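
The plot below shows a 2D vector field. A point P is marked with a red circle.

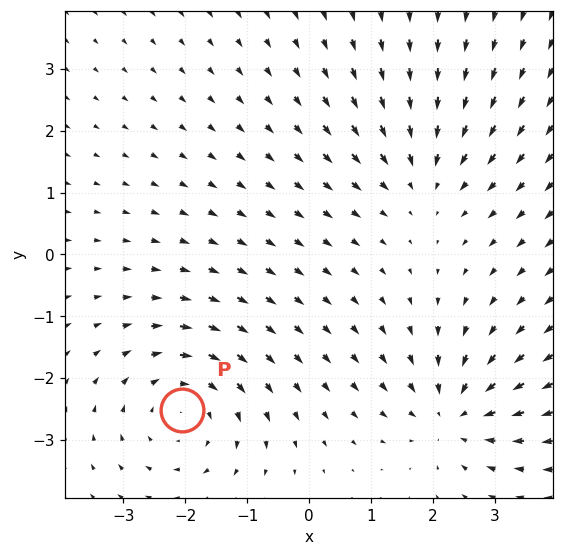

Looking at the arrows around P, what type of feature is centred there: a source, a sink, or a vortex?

At P (-2.0, -2.5) the arrows circulate clockwise. Divergence ≈0, curl about -4 — near-zero divergence with nonzero curl is a vortex.

vortex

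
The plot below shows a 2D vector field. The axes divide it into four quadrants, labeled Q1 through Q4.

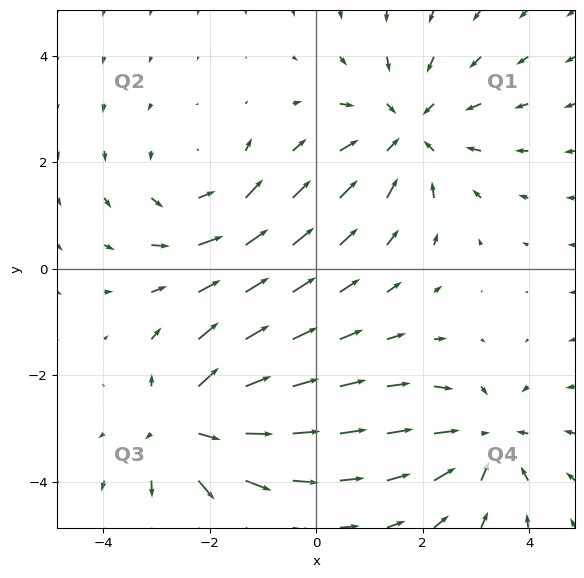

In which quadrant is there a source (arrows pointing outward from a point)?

The source sits at approximately (-2.4, -2.9), which lies in quadrant Q3. The divergence there is about +4, positive as expected for a source.

Q3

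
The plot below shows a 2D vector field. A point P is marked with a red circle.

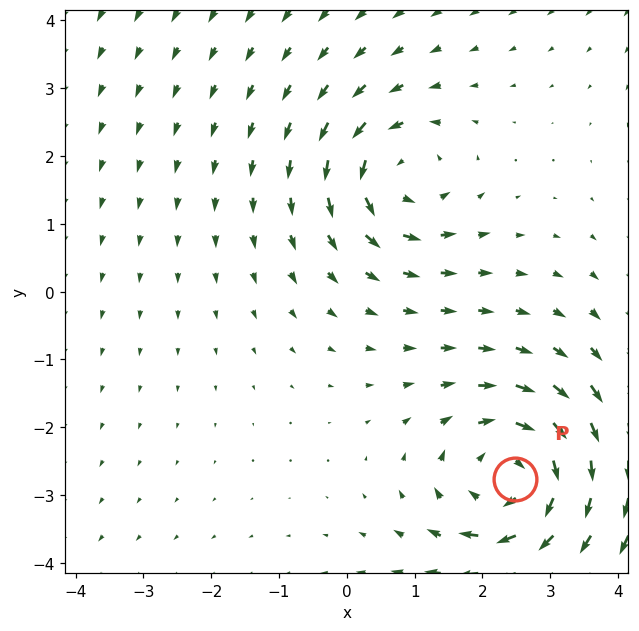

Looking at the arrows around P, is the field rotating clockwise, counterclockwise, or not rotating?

clockwise

Near P at (2.5, -2.8) the arrows circulate clockwise. The curl (z-component) there is about -4; negative curl means clockwise rotation.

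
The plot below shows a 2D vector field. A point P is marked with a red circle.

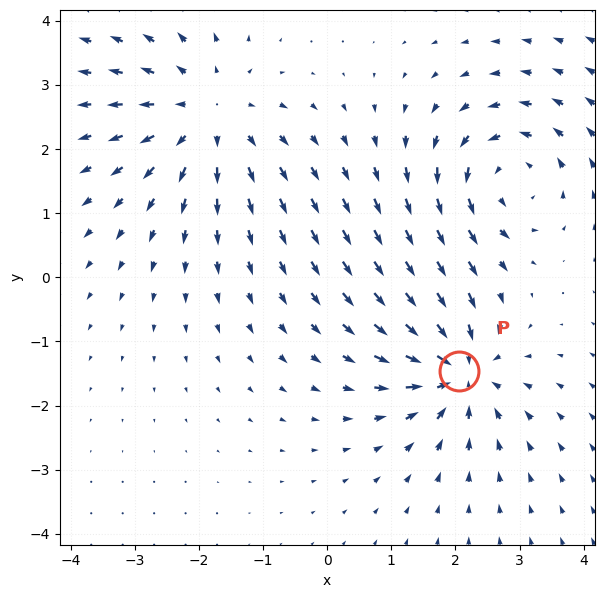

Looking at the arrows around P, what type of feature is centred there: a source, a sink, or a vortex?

sink

At P (2.1, -1.5) the arrows converge inward. Divergence about -6, curl ≈0 — negative divergence with near-zero curl is a sink.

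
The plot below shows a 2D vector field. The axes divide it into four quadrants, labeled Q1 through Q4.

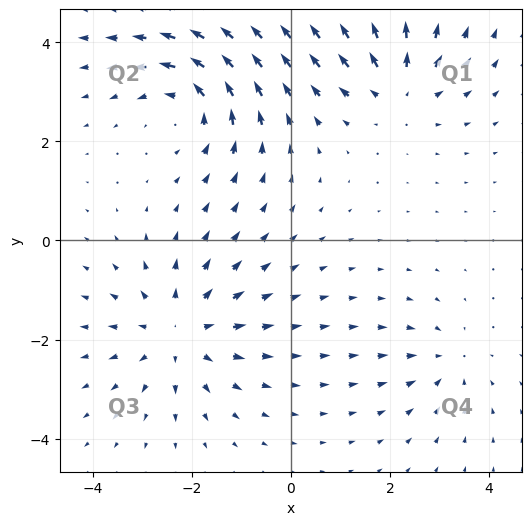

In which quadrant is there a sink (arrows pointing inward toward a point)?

Q4

The sink sits at approximately (3.2, -2.5), which lies in quadrant Q4. The divergence there is about -3, negative as expected for a sink.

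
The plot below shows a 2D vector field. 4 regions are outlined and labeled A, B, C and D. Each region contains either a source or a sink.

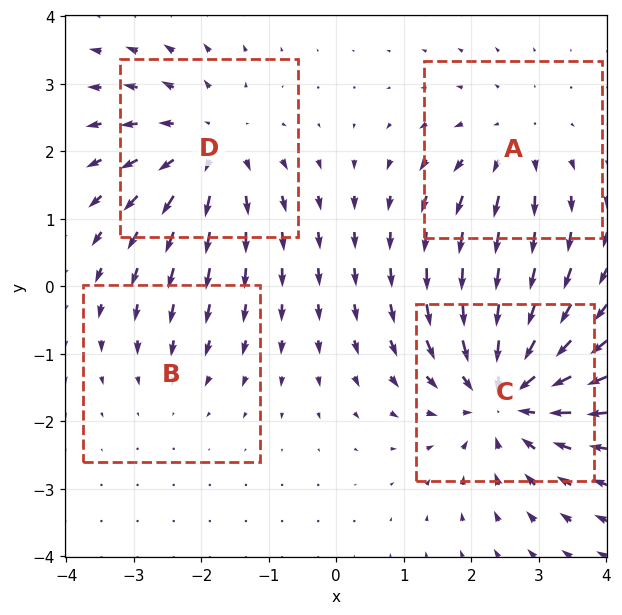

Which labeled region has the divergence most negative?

C

Divergence at each region's feature centre — A: about +3, B: about -2, C: about -6, D: about +4. Region C is most negative.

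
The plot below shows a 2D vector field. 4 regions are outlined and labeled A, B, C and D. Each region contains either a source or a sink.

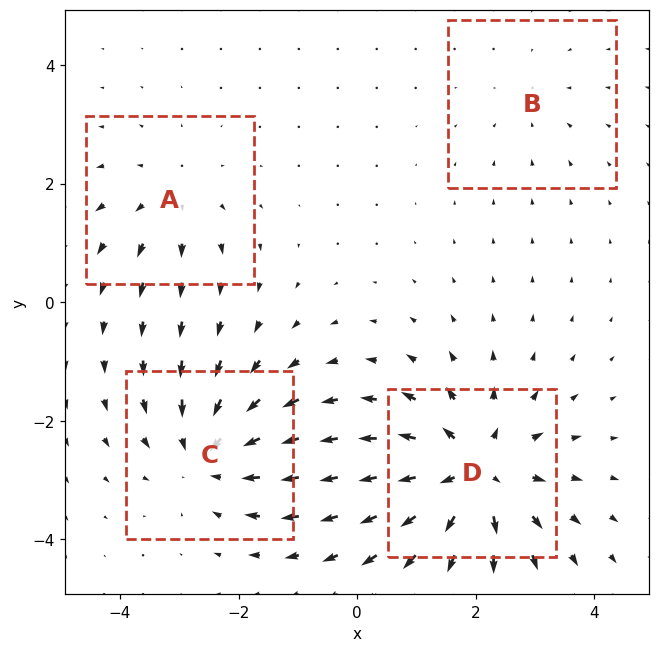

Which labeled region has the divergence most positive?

Divergence at each region's feature centre — A: about +3, B: about -2, C: about -5, D: about +7. Region D is most positive.

D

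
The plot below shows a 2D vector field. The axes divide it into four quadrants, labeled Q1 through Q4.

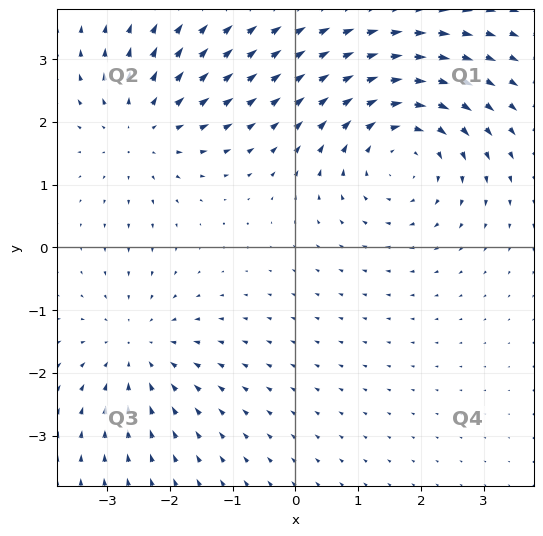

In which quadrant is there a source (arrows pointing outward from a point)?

Q2

The source sits at approximately (-2.4, 1.9), which lies in quadrant Q2. The divergence there is about +3, positive as expected for a source.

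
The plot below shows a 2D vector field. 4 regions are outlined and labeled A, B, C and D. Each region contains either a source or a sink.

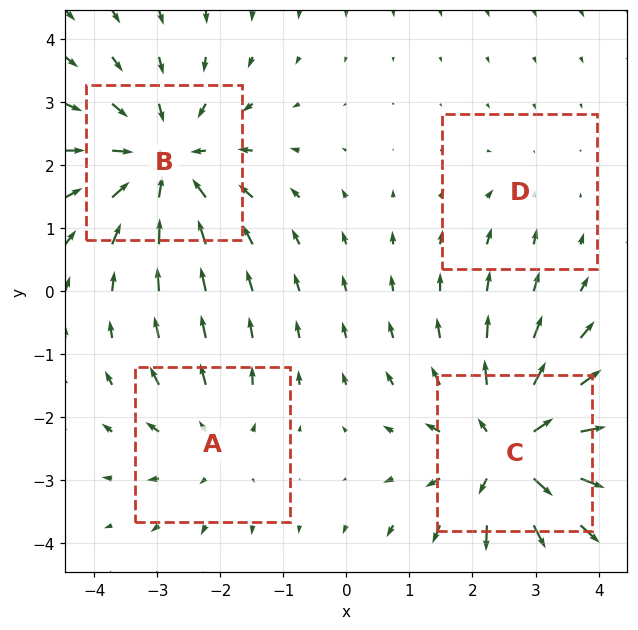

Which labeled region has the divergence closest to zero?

D

Divergence at each region's feature centre — A: about +3, B: about -5, C: about +6, D: about -2. Region D is closest to zero.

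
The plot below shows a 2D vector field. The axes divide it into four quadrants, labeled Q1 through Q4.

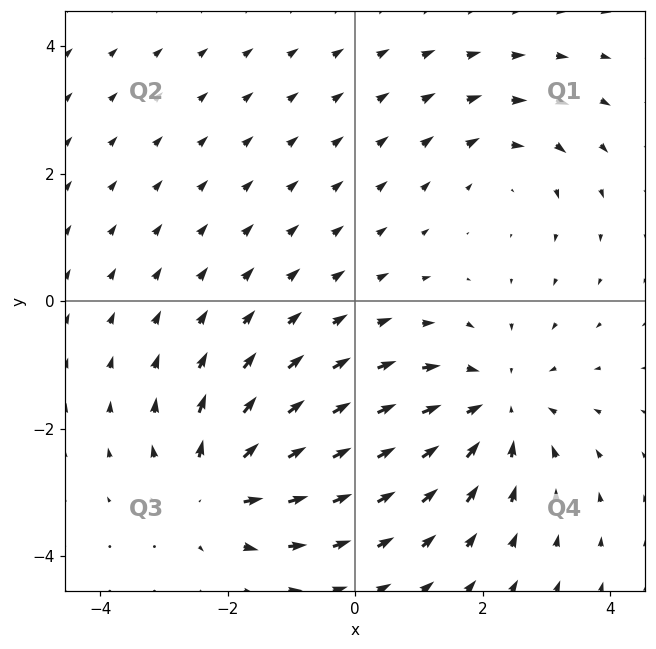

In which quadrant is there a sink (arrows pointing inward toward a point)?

Q4

The sink sits at approximately (2.2, -1.7), which lies in quadrant Q4. The divergence there is about -4, negative as expected for a sink.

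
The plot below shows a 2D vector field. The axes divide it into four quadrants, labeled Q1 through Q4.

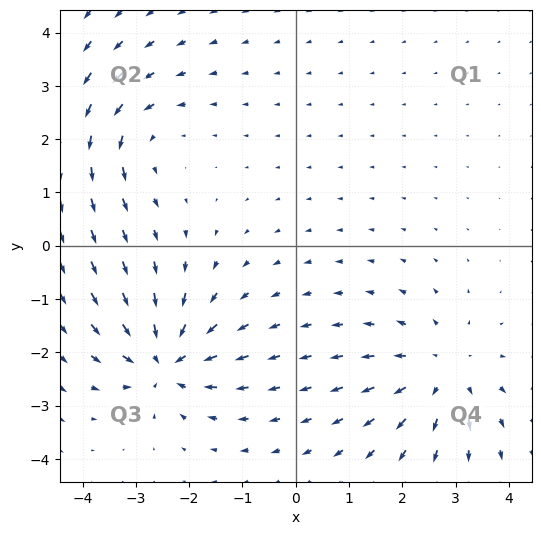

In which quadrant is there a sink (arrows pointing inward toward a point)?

Q3

The sink sits at approximately (-2.4, -2.2), which lies in quadrant Q3. The divergence there is about -7, negative as expected for a sink.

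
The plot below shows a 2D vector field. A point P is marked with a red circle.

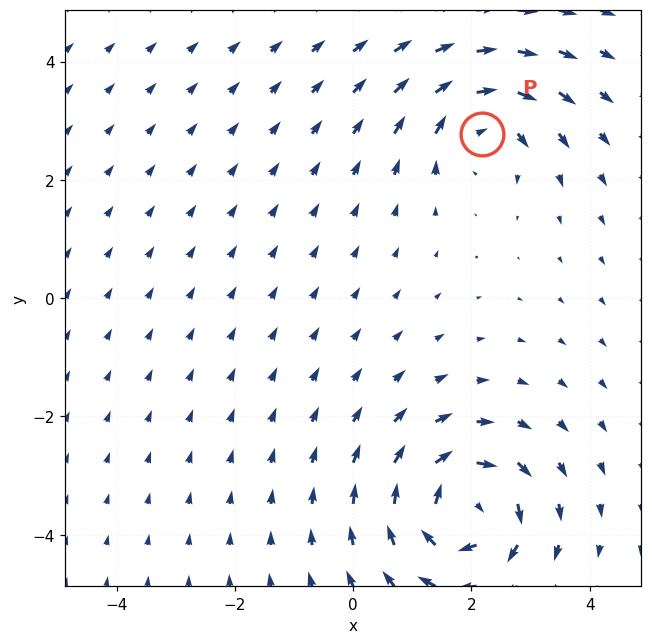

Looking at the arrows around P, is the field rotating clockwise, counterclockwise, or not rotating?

Near P at (2.2, 2.8) the arrows circulate clockwise. The curl (z-component) there is about -4; negative curl means clockwise rotation.

clockwise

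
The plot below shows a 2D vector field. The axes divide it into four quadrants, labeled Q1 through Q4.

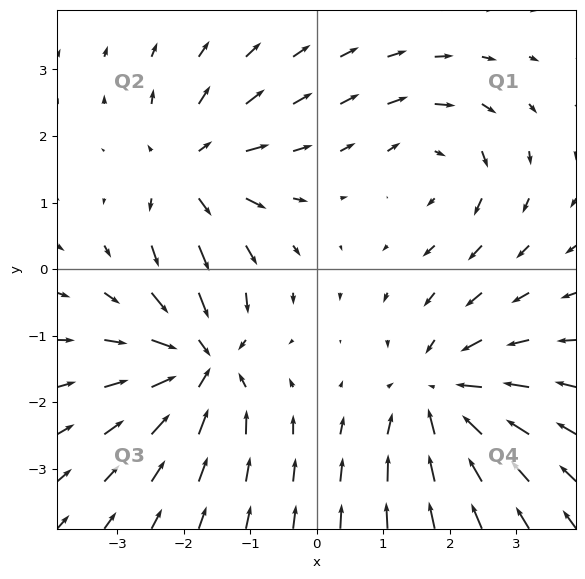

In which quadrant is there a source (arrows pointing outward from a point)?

Q2

The source sits at approximately (-1.9, 1.5), which lies in quadrant Q2. The divergence there is about +5, positive as expected for a source.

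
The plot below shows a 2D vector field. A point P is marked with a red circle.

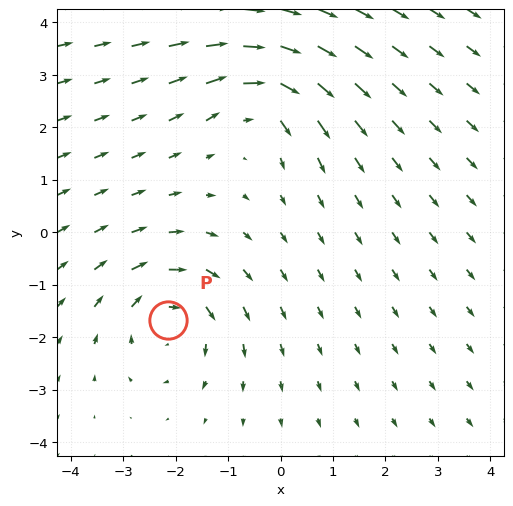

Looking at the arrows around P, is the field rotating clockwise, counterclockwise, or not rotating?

Near P at (-2.1, -1.7) the arrows circulate clockwise. The curl (z-component) there is about -3; negative curl means clockwise rotation.

clockwise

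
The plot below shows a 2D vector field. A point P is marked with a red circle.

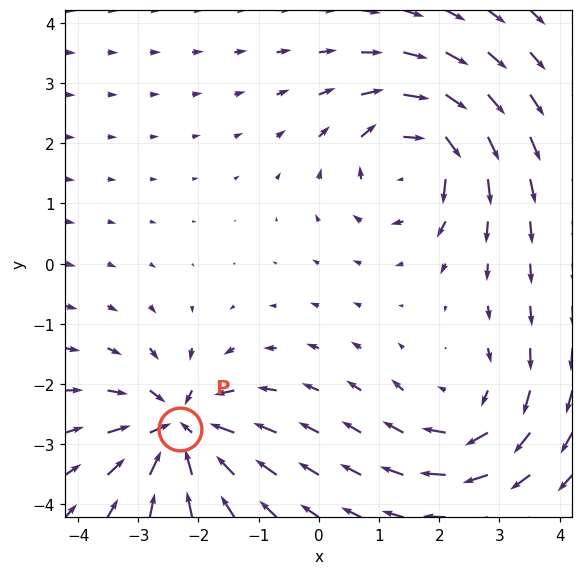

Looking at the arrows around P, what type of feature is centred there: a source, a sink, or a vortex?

sink

At P (-2.3, -2.7) the arrows converge inward. Divergence about -7, curl ≈0 — negative divergence with near-zero curl is a sink.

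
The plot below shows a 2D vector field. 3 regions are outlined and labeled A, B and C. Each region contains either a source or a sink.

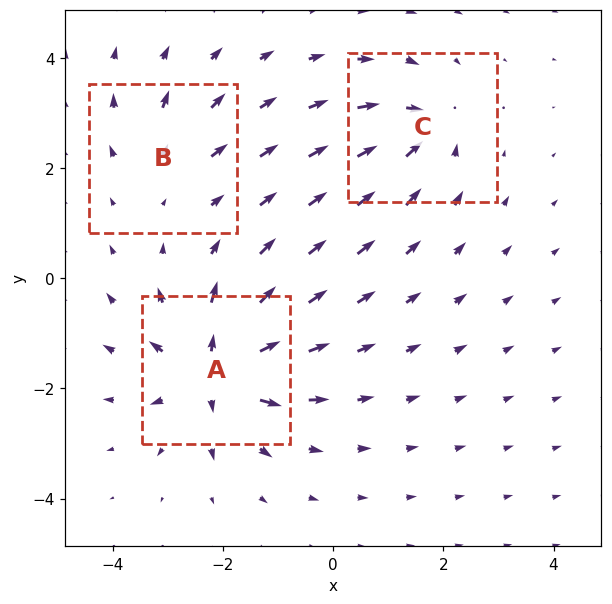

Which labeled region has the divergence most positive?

Divergence at each region's feature centre — A: about +6, B: about +2, C: about -4. Region A is most positive.

A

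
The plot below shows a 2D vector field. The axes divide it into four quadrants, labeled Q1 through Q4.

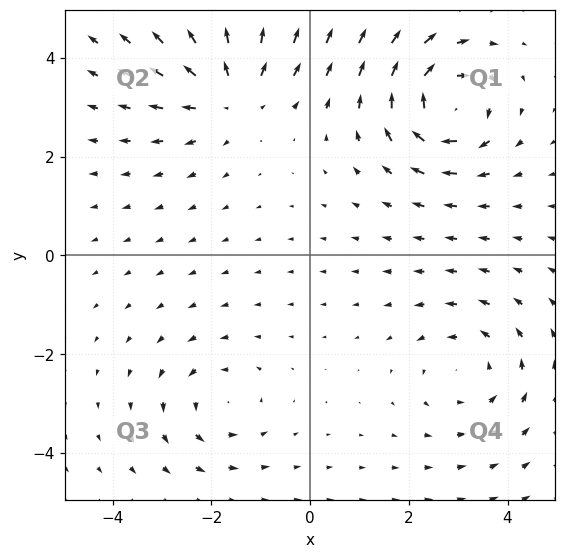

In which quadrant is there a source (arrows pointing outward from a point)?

The source sits at approximately (-1.6, 3.3), which lies in quadrant Q2. The divergence there is about +4, positive as expected for a source.

Q2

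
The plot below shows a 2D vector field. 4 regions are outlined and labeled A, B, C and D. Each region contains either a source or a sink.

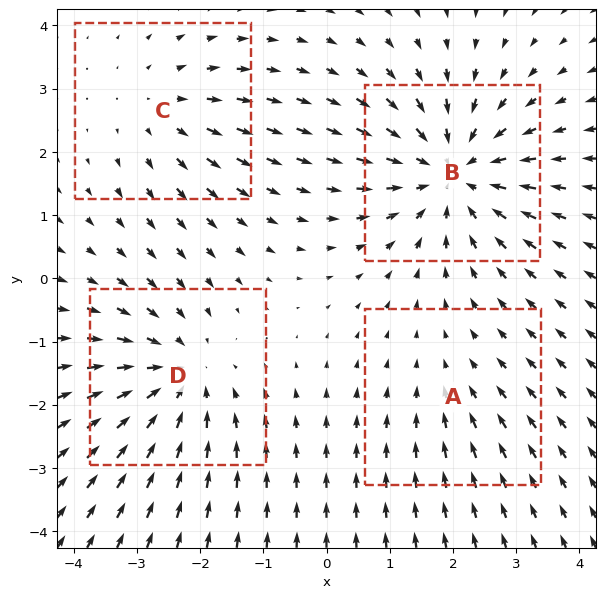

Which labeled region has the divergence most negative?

Divergence at each region's feature centre — A: about -2, B: about -6, C: about +3, D: about -4. Region B is most negative.

B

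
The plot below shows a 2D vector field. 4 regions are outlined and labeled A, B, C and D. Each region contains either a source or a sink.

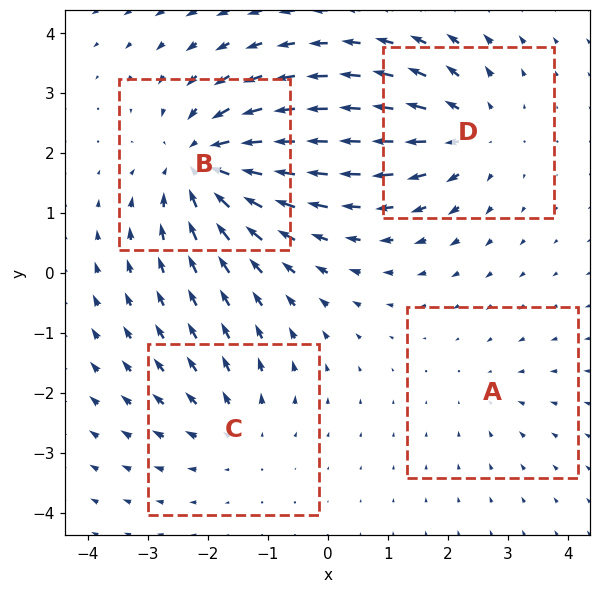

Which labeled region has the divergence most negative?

B

Divergence at each region's feature centre — A: about -2, B: about -6, C: about +3, D: about +4. Region B is most negative.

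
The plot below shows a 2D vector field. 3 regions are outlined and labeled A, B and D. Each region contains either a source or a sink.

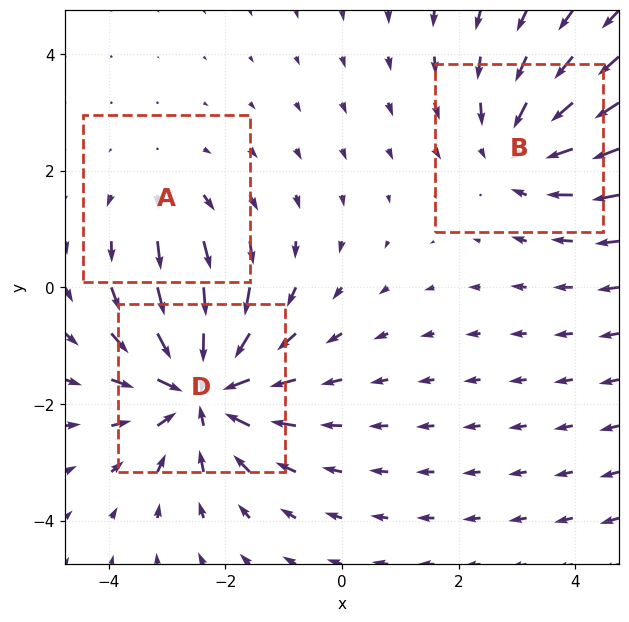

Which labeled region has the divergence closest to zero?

Divergence at each region's feature centre — A: about +2, B: about -3, D: about -5. Region A is closest to zero.

A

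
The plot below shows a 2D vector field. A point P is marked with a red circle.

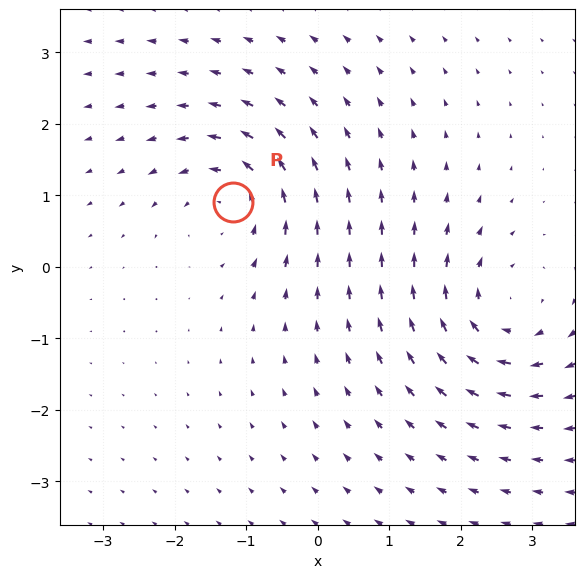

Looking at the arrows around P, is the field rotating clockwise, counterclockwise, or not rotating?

Near P at (-1.2, 0.9) the arrows circulate counterclockwise. The curl (z-component) there is about +4; positive curl means counterclockwise rotation.

counterclockwise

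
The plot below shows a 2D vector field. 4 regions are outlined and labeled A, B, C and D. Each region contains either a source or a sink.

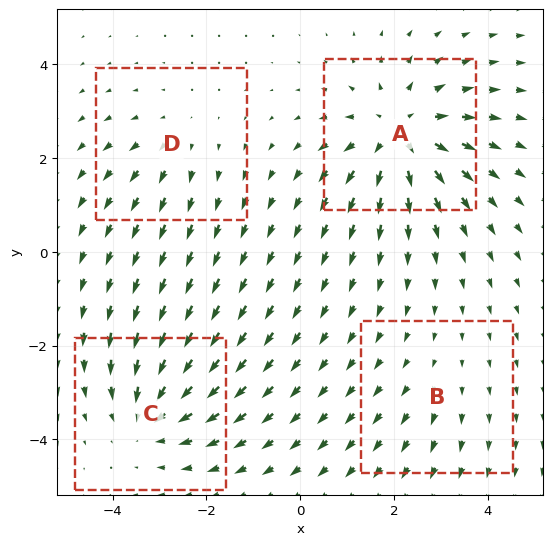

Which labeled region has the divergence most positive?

A

Divergence at each region's feature centre — A: about +6, B: about +2, C: about -4, D: about +3. Region A is most positive.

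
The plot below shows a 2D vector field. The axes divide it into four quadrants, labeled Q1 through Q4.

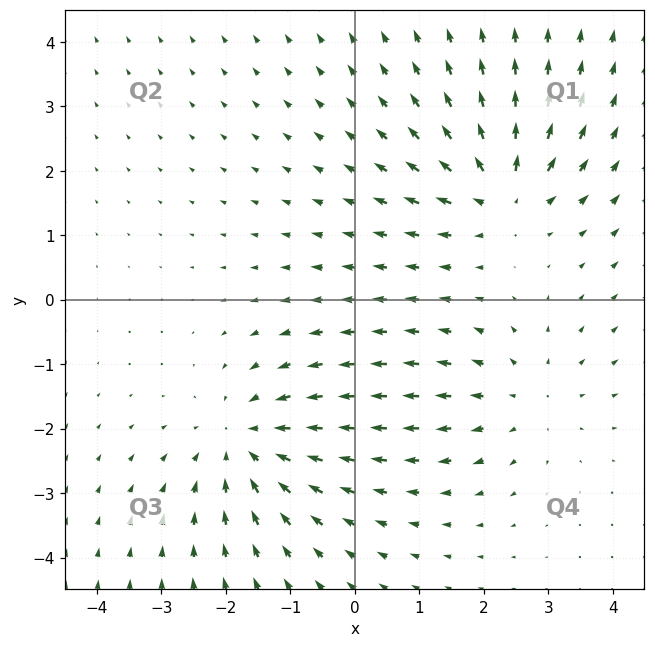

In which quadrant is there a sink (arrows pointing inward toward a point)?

Q3

The sink sits at approximately (-1.7, -2.2), which lies in quadrant Q3. The divergence there is about -3, negative as expected for a sink.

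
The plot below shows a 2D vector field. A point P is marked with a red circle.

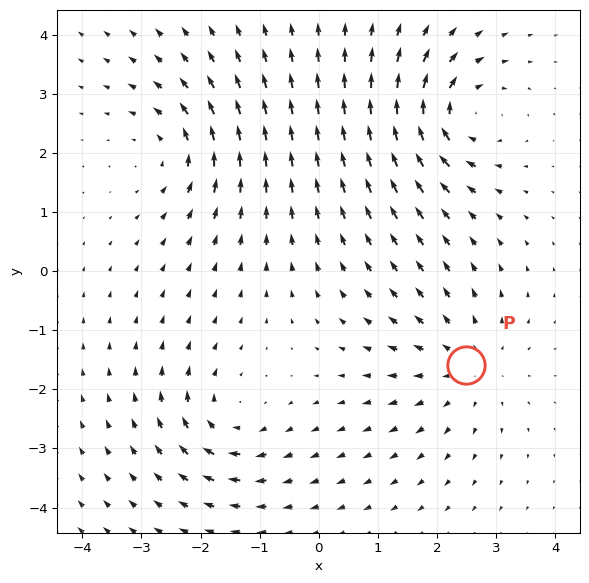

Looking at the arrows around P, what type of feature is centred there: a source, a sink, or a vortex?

source

At P (2.5, -1.6) the arrows spread outward. Divergence about +4, curl ≈0 — positive divergence with near-zero curl is a source.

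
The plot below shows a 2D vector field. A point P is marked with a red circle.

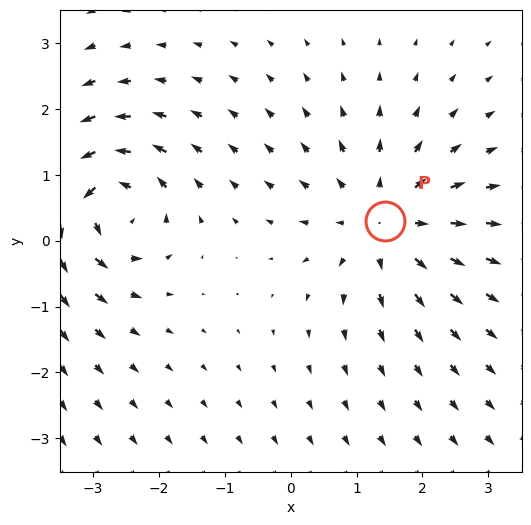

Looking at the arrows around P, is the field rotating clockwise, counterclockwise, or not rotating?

not rotating

Near P at (1.4, 0.3) the arrows show no circulation. The curl there is ≈0.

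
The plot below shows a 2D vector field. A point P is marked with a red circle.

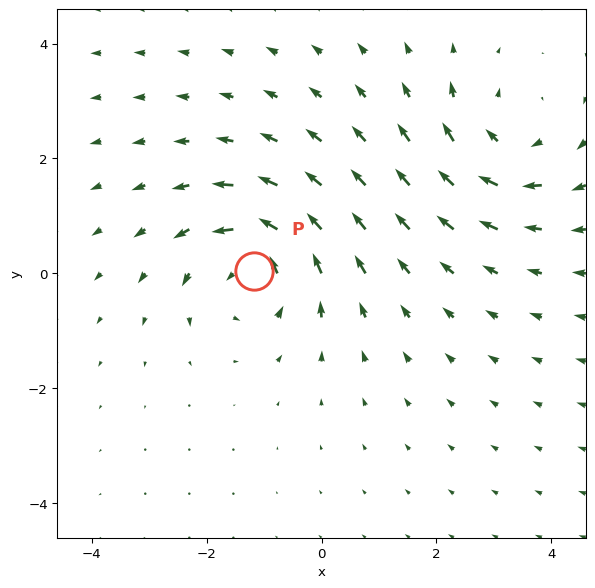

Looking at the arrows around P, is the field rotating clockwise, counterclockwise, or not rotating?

counterclockwise

Near P at (-1.2, 0.0) the arrows circulate counterclockwise. The curl (z-component) there is about +6; positive curl means counterclockwise rotation.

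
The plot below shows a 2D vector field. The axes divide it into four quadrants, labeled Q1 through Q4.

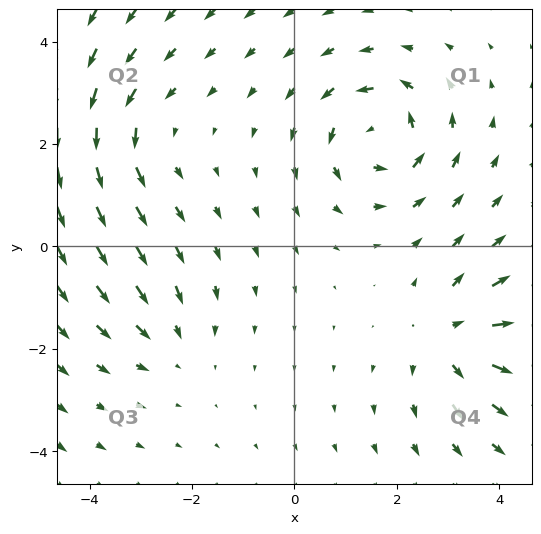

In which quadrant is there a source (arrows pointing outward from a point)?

Q4

The source sits at approximately (3.0, -1.8), which lies in quadrant Q4. The divergence there is about +4, positive as expected for a source.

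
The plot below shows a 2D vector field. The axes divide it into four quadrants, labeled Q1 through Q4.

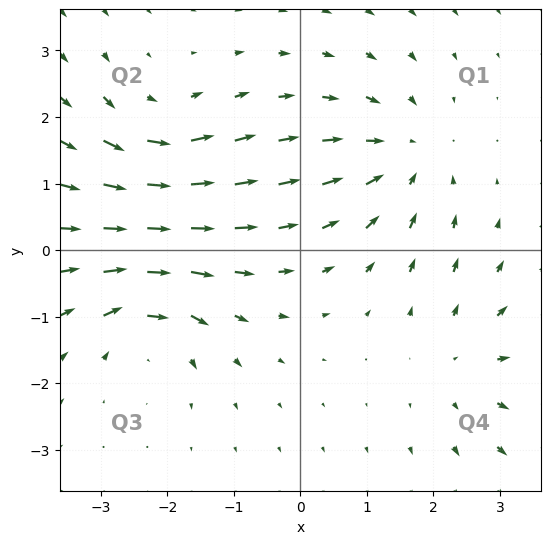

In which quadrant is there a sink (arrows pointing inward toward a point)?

Q1

The sink sits at approximately (1.6, 1.4), which lies in quadrant Q1. The divergence there is about -4, negative as expected for a sink.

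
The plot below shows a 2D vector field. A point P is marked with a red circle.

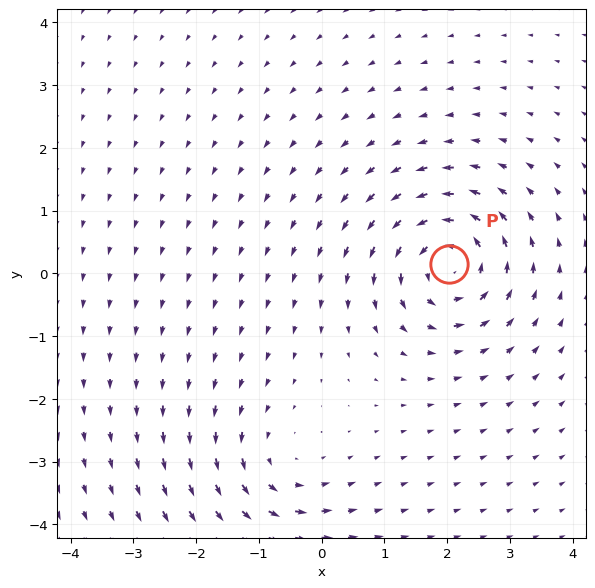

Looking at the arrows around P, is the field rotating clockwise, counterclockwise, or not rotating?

counterclockwise

Near P at (2.0, 0.2) the arrows circulate counterclockwise. The curl (z-component) there is about +7; positive curl means counterclockwise rotation.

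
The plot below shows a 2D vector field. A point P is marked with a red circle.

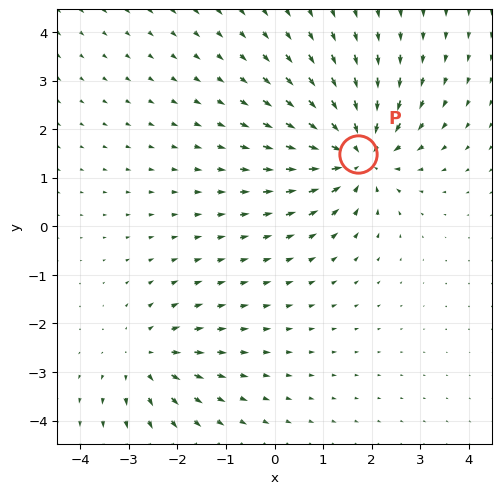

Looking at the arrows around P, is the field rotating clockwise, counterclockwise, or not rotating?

Near P at (1.7, 1.5) the arrows show no circulation. The curl there is ≈0.

not rotating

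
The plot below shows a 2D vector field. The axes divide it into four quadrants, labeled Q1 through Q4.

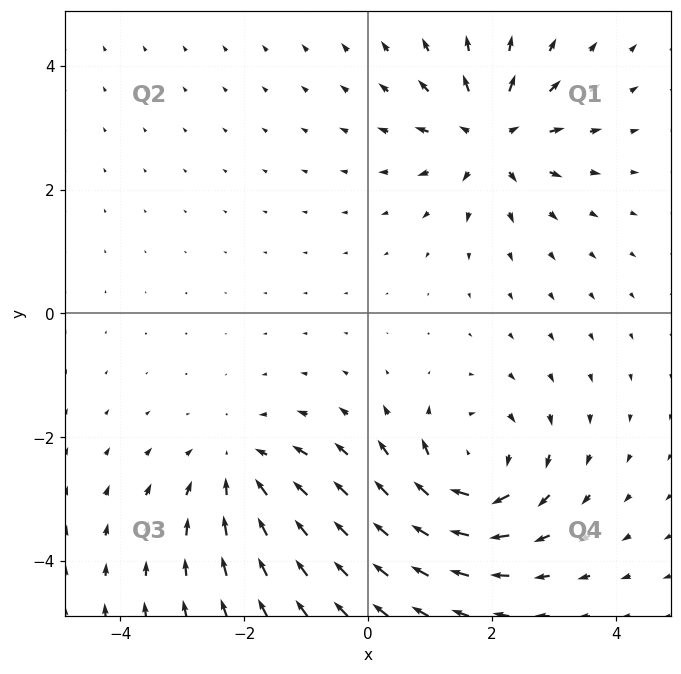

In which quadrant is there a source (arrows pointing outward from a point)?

The source sits at approximately (2.0, 2.9), which lies in quadrant Q1. The divergence there is about +5, positive as expected for a source.

Q1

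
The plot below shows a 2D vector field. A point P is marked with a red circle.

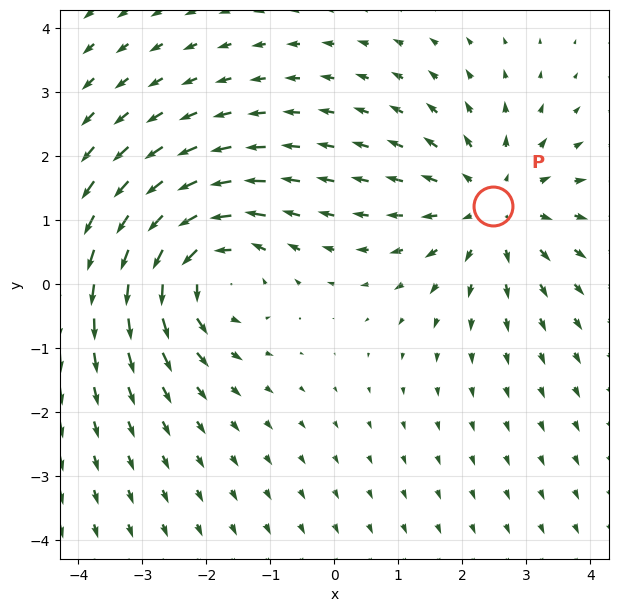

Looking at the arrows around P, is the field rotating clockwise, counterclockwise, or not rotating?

not rotating

Near P at (2.5, 1.2) the arrows show no circulation. The curl there is ≈0.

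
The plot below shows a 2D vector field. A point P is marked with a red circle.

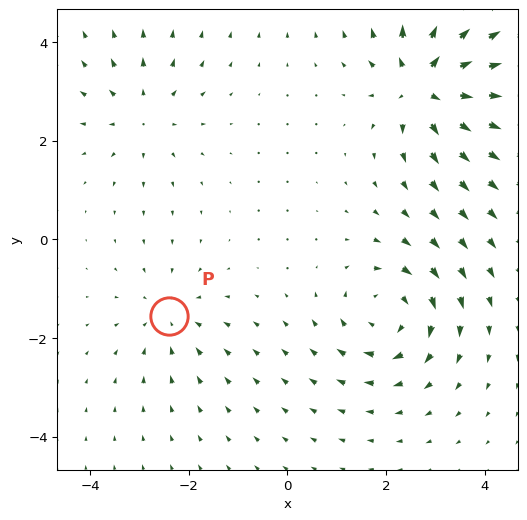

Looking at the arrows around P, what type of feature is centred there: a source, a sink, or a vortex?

sink

At P (-2.4, -1.6) the arrows converge inward. Divergence about -3, curl ≈0 — negative divergence with near-zero curl is a sink.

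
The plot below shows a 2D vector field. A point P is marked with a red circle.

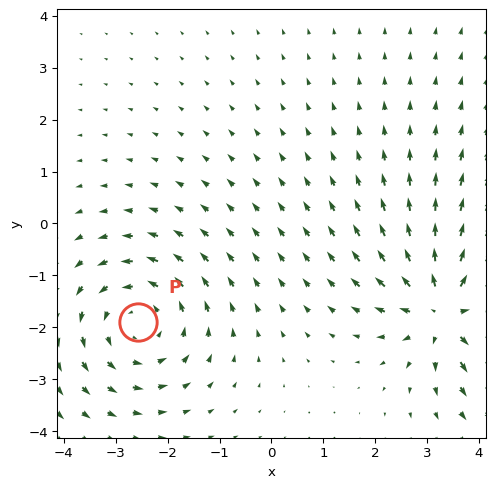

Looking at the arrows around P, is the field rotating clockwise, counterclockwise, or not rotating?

counterclockwise

Near P at (-2.6, -1.9) the arrows circulate counterclockwise. The curl (z-component) there is about +3; positive curl means counterclockwise rotation.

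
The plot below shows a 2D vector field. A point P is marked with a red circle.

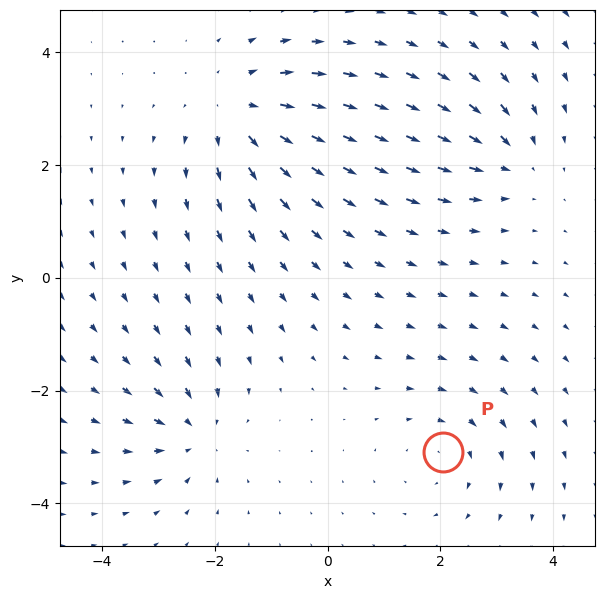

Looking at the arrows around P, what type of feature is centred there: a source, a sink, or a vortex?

vortex

At P (2.0, -3.1) the arrows circulate clockwise. Divergence ≈0, curl about -3 — near-zero divergence with nonzero curl is a vortex.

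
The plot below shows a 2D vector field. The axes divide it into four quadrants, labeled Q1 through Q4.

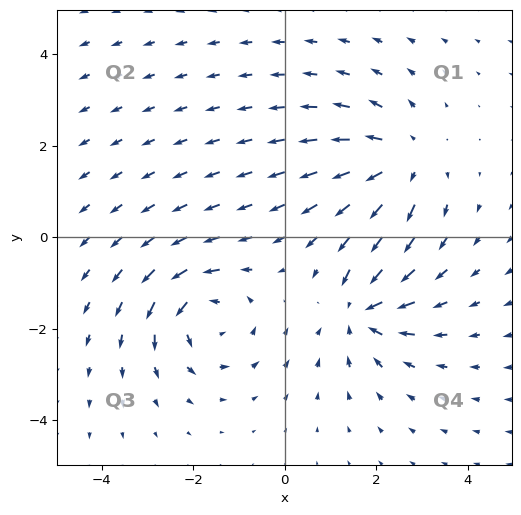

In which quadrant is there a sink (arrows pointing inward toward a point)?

Q4

The sink sits at approximately (1.7, -1.6), which lies in quadrant Q4. The divergence there is about -5, negative as expected for a sink.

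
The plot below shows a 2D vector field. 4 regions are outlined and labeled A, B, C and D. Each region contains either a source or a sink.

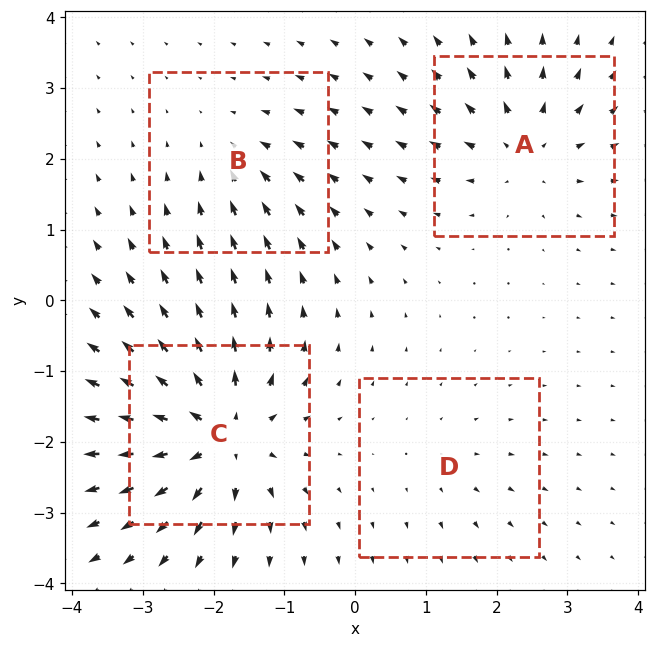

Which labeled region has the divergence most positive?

Divergence at each region's feature centre — A: about +5, B: about -3, C: about +8, D: about +2. Region C is most positive.

C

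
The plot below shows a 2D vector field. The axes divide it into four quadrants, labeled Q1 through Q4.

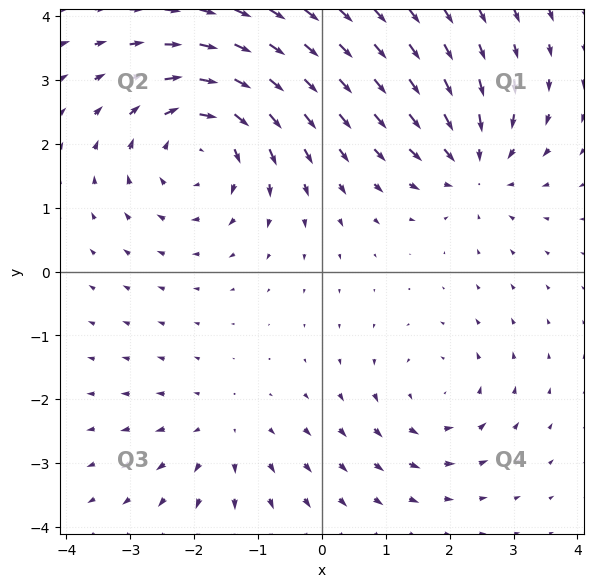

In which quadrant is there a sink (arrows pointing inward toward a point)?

Q1

The sink sits at approximately (2.4, 1.7), which lies in quadrant Q1. The divergence there is about -4, negative as expected for a sink.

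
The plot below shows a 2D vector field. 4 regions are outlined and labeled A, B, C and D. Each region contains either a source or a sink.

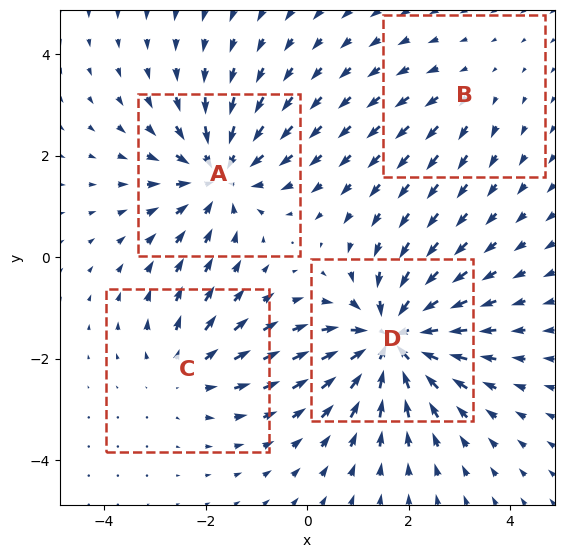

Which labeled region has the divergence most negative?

D

Divergence at each region's feature centre — A: about -5, B: about +2, C: about +3, D: about -6. Region D is most negative.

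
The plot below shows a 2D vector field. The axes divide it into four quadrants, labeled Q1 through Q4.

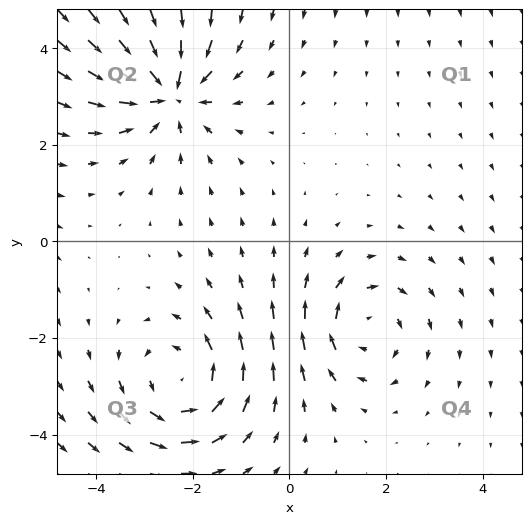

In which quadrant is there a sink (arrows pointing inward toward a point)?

Q2

The sink sits at approximately (-2.5, 3.1), which lies in quadrant Q2. The divergence there is about -5, negative as expected for a sink.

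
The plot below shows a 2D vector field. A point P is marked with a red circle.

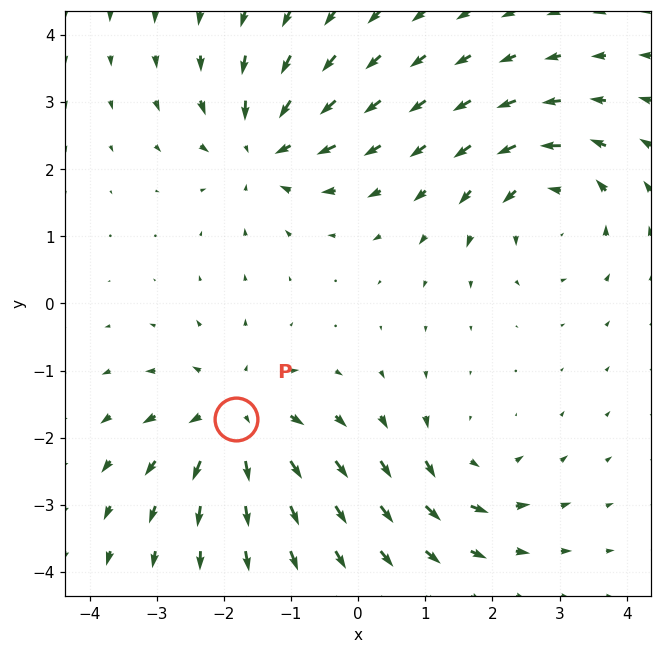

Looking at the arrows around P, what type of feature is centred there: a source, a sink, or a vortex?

At P (-1.8, -1.7) the arrows spread outward. Divergence about +5, curl ≈0 — positive divergence with near-zero curl is a source.

source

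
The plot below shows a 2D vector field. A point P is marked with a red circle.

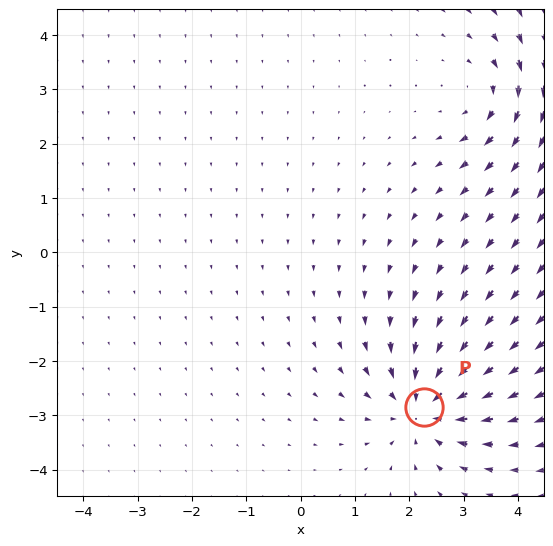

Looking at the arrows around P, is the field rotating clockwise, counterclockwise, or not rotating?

Near P at (2.3, -2.8) the arrows show no circulation. The curl there is ≈0.

not rotating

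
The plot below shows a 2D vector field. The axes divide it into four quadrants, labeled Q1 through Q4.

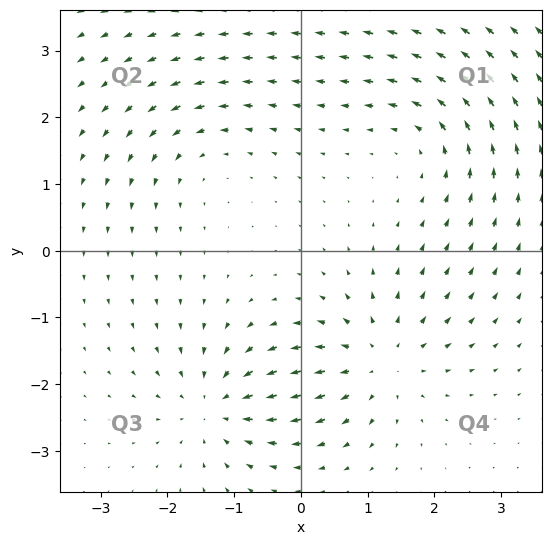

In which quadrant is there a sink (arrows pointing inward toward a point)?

The sink sits at approximately (-1.3, -2.3), which lies in quadrant Q3. The divergence there is about -5, negative as expected for a sink.

Q3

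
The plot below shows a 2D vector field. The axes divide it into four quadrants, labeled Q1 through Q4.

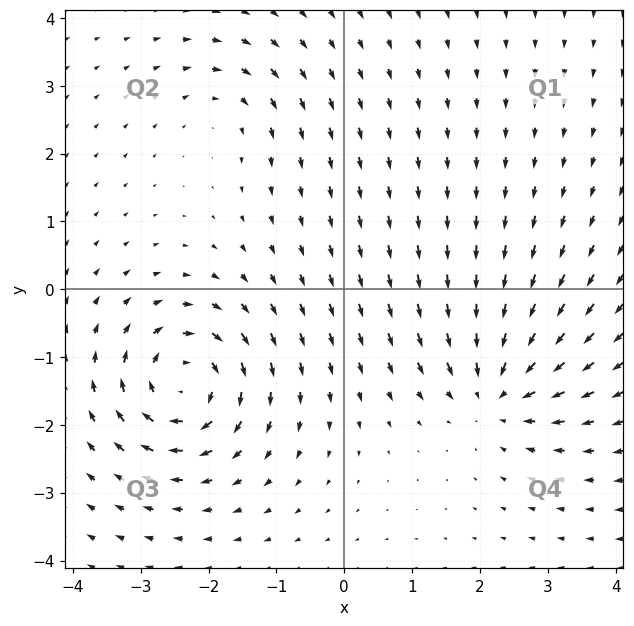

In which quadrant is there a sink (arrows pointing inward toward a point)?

The sink sits at approximately (2.3, -1.5), which lies in quadrant Q4. The divergence there is about -5, negative as expected for a sink.

Q4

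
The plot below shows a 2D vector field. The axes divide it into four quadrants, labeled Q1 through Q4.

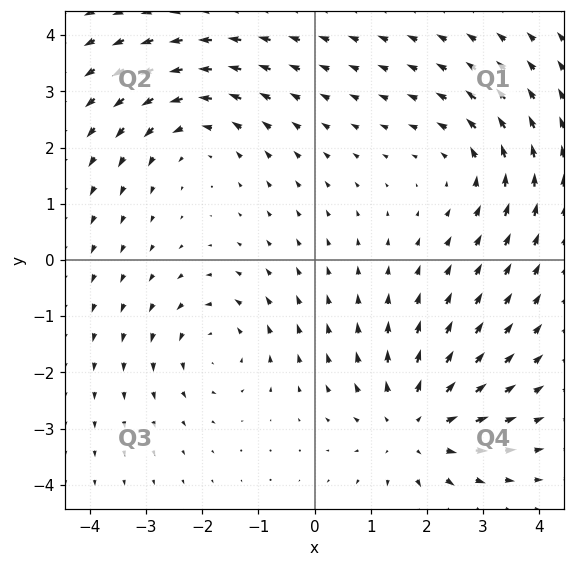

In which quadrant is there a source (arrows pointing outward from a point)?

Q4

The source sits at approximately (1.8, -3.0), which lies in quadrant Q4. The divergence there is about +3, positive as expected for a source.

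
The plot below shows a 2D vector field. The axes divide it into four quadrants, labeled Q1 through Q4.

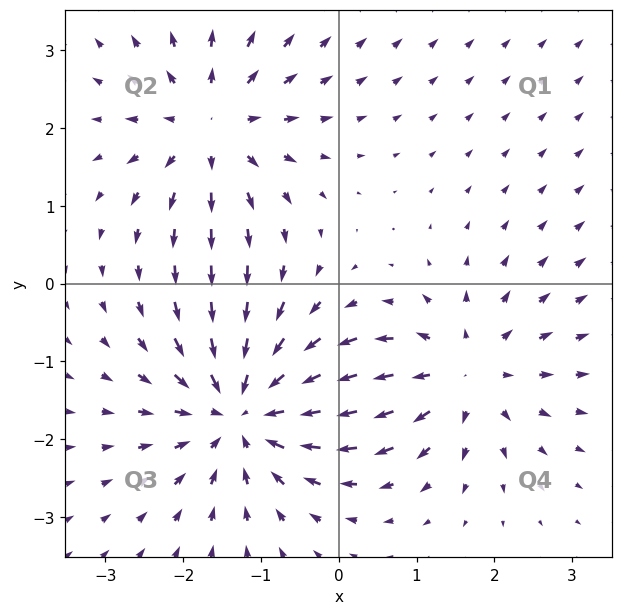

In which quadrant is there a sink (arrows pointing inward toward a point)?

The sink sits at approximately (-1.2, -1.6), which lies in quadrant Q3. The divergence there is about -5, negative as expected for a sink.

Q3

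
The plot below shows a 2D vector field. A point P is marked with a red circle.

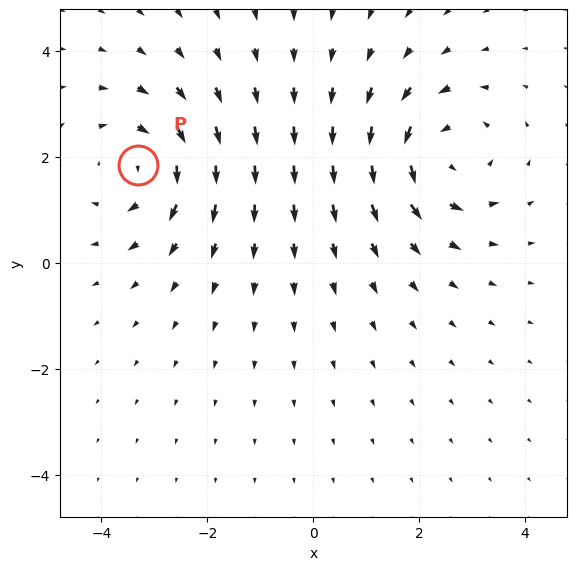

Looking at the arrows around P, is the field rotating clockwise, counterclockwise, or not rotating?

Near P at (-3.3, 1.9) the arrows circulate clockwise. The curl (z-component) there is about -4; negative curl means clockwise rotation.

clockwise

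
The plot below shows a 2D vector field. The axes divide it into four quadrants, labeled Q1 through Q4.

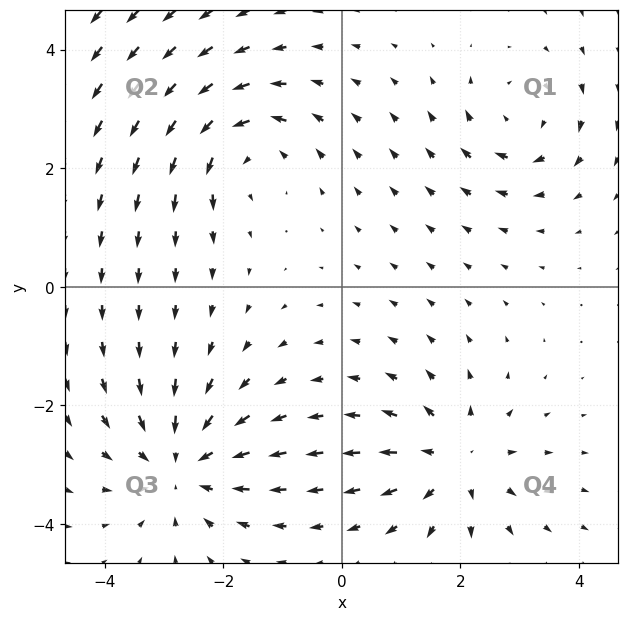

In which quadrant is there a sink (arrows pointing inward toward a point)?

Q3

The sink sits at approximately (-2.7, -3.0), which lies in quadrant Q3. The divergence there is about -3, negative as expected for a sink.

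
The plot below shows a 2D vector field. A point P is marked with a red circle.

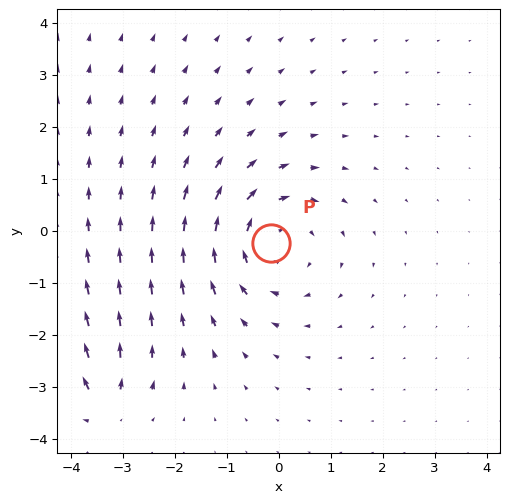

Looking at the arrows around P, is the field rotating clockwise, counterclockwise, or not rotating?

clockwise

Near P at (-0.1, -0.2) the arrows circulate clockwise. The curl (z-component) there is about -4; negative curl means clockwise rotation.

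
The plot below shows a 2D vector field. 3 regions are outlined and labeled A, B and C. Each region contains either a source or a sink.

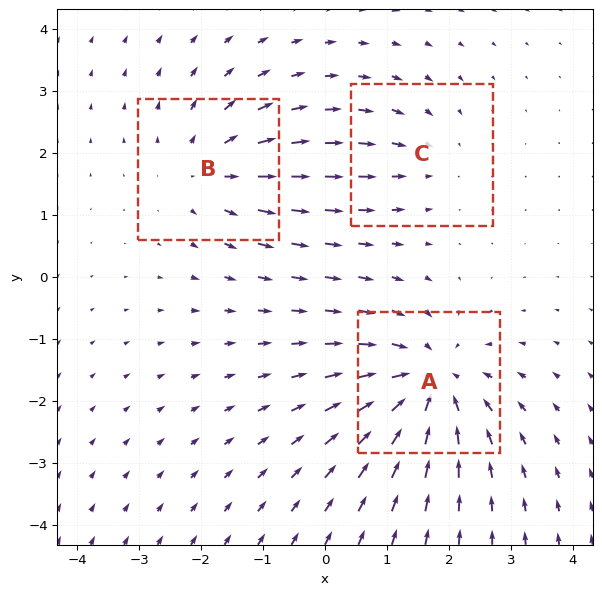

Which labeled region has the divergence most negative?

A

Divergence at each region's feature centre — A: about -5, B: about +3, C: about -2. Region A is most negative.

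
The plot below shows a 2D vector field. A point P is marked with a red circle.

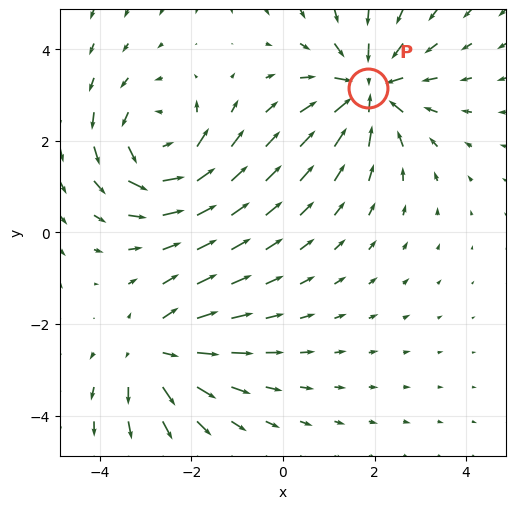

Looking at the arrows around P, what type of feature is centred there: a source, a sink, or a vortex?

At P (1.9, 3.1) the arrows converge inward. Divergence about -5, curl ≈0 — negative divergence with near-zero curl is a sink.

sink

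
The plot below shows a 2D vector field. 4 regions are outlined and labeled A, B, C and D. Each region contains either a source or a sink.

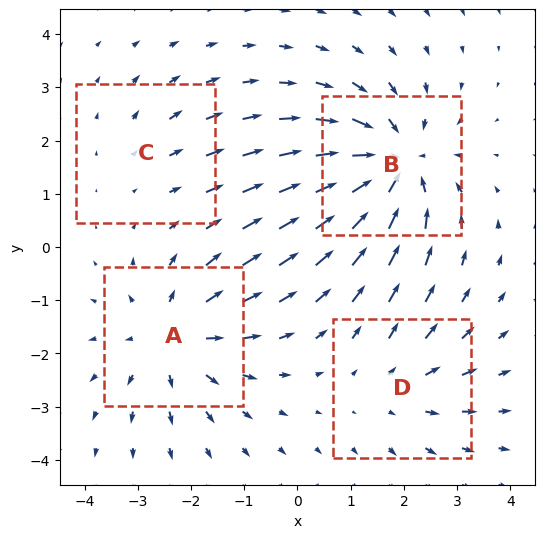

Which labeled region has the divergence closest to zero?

C

Divergence at each region's feature centre — A: about +5, B: about -6, C: about +2, D: about +3. Region C is closest to zero.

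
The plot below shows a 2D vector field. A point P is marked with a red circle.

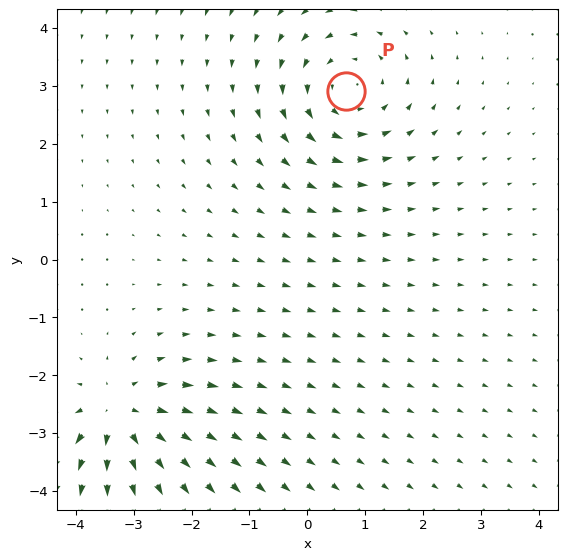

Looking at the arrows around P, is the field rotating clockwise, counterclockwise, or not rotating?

Near P at (0.7, 2.9) the arrows circulate counterclockwise. The curl (z-component) there is about +3; positive curl means counterclockwise rotation.

counterclockwise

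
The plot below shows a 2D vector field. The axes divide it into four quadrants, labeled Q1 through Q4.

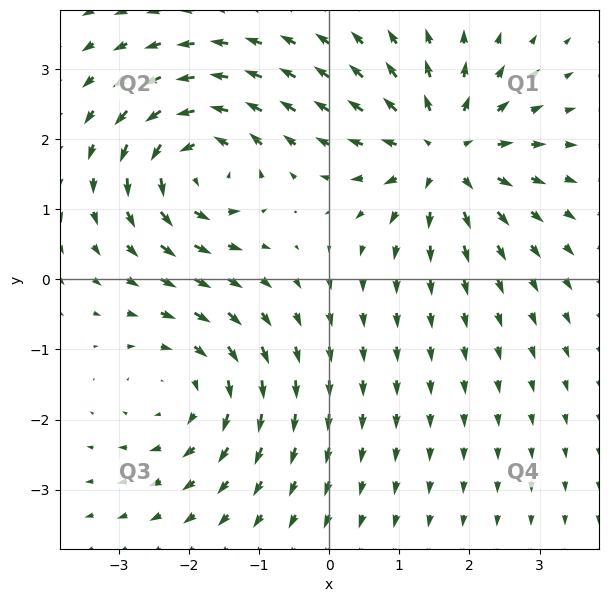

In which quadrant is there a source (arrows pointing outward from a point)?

Q1

The source sits at approximately (1.6, 1.8), which lies in quadrant Q1. The divergence there is about +5, positive as expected for a source.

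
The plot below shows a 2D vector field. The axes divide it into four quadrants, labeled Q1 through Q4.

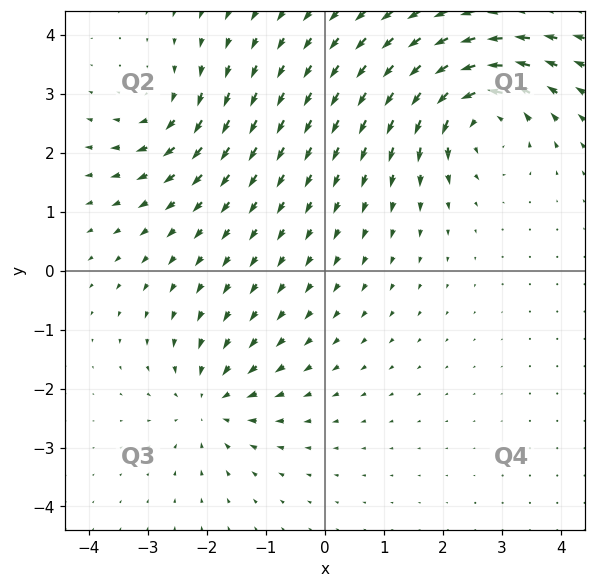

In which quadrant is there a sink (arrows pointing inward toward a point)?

Q3

The sink sits at approximately (-1.9, -2.2), which lies in quadrant Q3. The divergence there is about -3, negative as expected for a sink.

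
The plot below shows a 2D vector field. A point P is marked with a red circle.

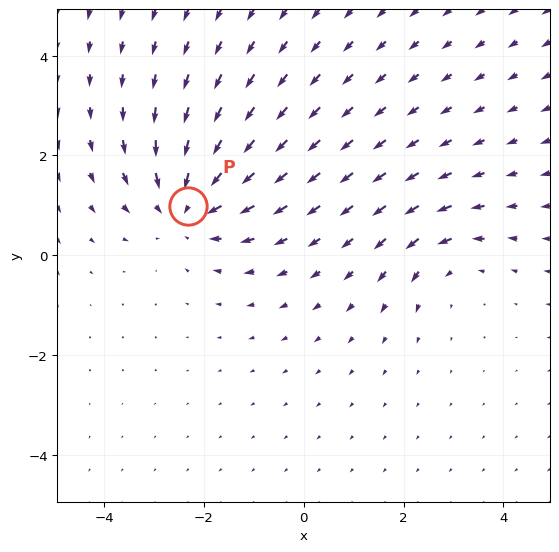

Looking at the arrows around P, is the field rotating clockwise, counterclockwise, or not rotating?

not rotating

Near P at (-2.3, 1.0) the arrows show no circulation. The curl there is ≈0.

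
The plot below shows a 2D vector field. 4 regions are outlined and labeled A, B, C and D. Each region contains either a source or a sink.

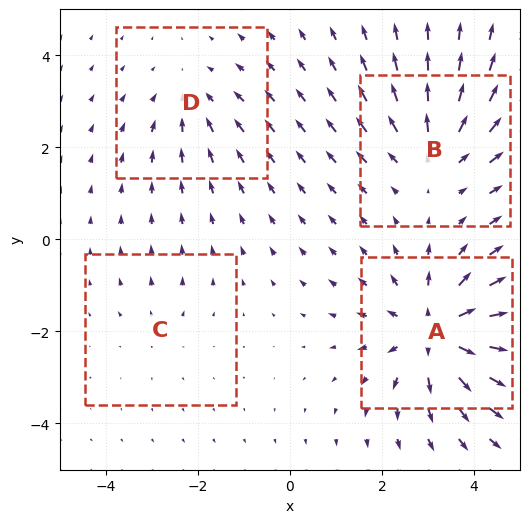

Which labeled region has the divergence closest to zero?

Divergence at each region's feature centre — A: about +7, B: about +4, C: about +2, D: about -3. Region C is closest to zero.

C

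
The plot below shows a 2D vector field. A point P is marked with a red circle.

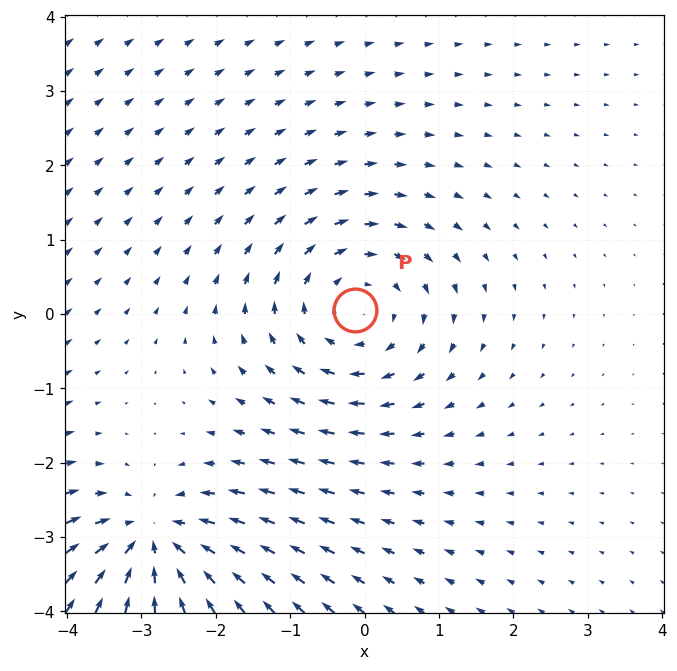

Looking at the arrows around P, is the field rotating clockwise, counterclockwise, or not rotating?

Near P at (-0.1, 0.1) the arrows circulate clockwise. The curl (z-component) there is about -3; negative curl means clockwise rotation.

clockwise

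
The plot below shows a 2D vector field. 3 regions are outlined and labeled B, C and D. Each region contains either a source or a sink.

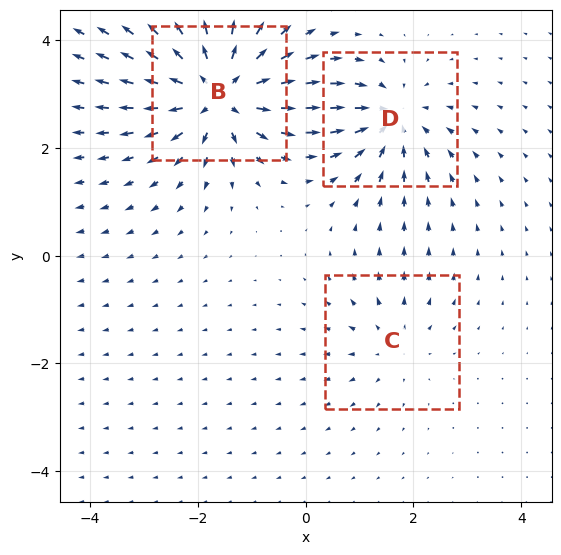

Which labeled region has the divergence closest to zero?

Divergence at each region's feature centre — B: about +6, C: about +2, D: about -4. Region C is closest to zero.

C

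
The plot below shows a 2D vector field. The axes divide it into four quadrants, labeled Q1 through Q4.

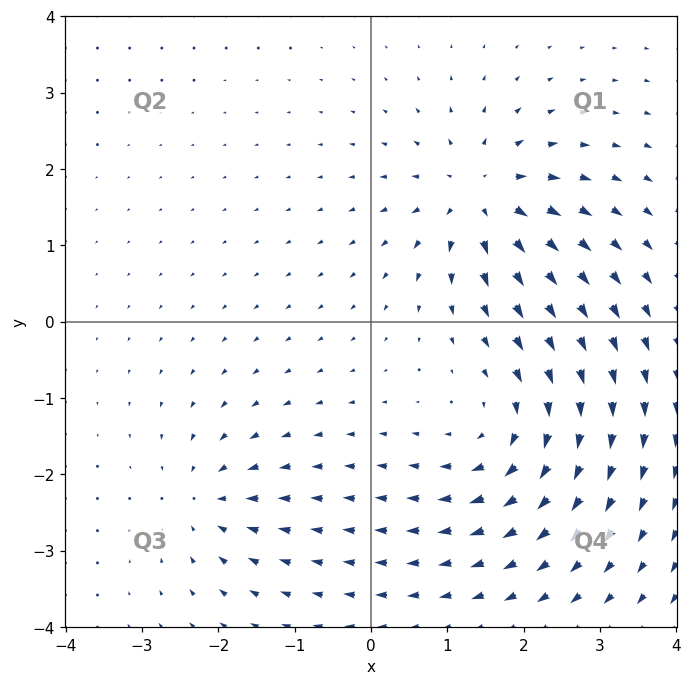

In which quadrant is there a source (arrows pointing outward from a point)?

Q1

The source sits at approximately (1.4, 1.6), which lies in quadrant Q1. The divergence there is about +6, positive as expected for a source.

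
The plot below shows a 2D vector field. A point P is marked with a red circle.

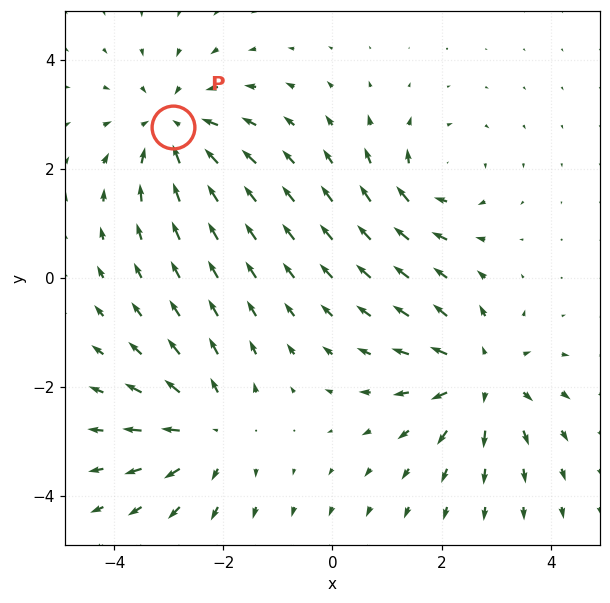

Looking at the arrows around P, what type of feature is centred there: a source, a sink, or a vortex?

sink

At P (-2.9, 2.8) the arrows converge inward. Divergence about -5, curl ≈0 — negative divergence with near-zero curl is a sink.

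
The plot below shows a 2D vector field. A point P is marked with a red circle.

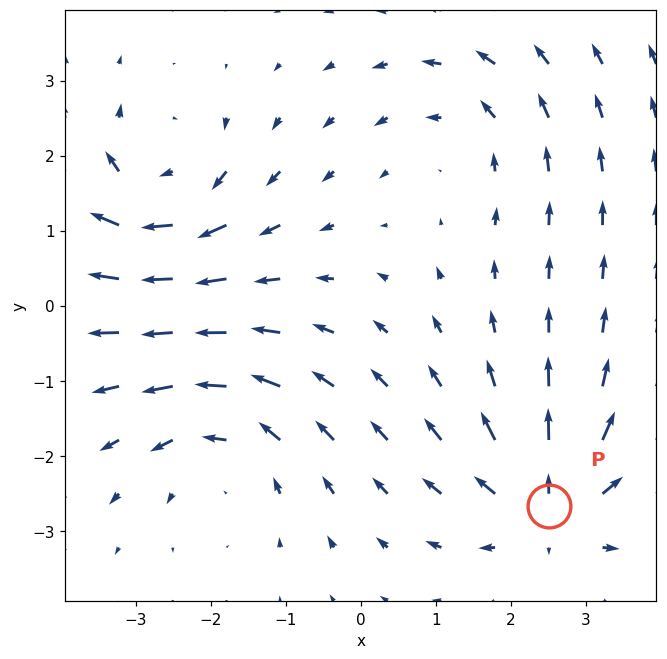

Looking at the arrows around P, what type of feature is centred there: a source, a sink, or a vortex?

source

At P (2.5, -2.7) the arrows spread outward. Divergence about +4, curl ≈0 — positive divergence with near-zero curl is a source.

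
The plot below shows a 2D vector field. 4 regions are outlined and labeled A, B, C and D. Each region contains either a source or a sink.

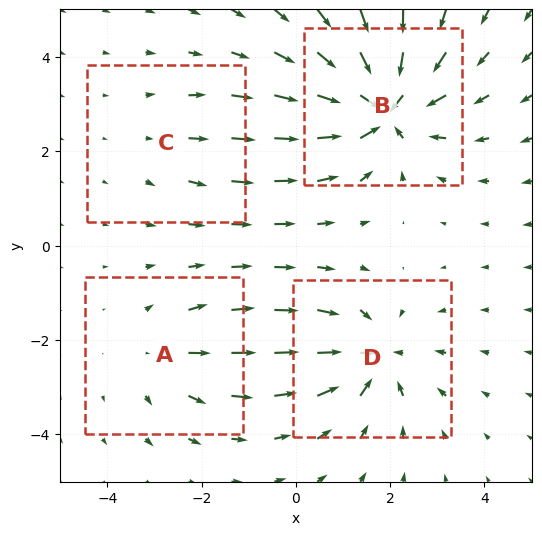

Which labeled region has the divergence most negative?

B

Divergence at each region's feature centre — A: about +3, B: about -7, C: about +2, D: about -5. Region B is most negative.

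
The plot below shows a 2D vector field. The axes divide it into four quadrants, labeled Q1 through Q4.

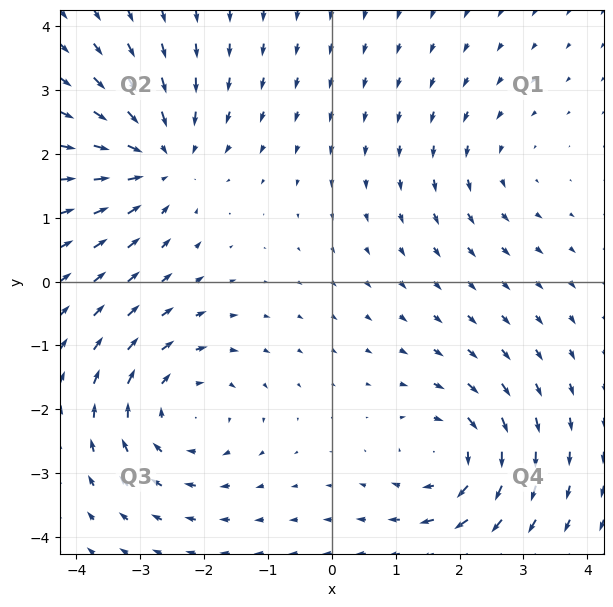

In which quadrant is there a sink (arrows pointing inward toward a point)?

Q2

The sink sits at approximately (-2.7, 1.9), which lies in quadrant Q2. The divergence there is about -5, negative as expected for a sink.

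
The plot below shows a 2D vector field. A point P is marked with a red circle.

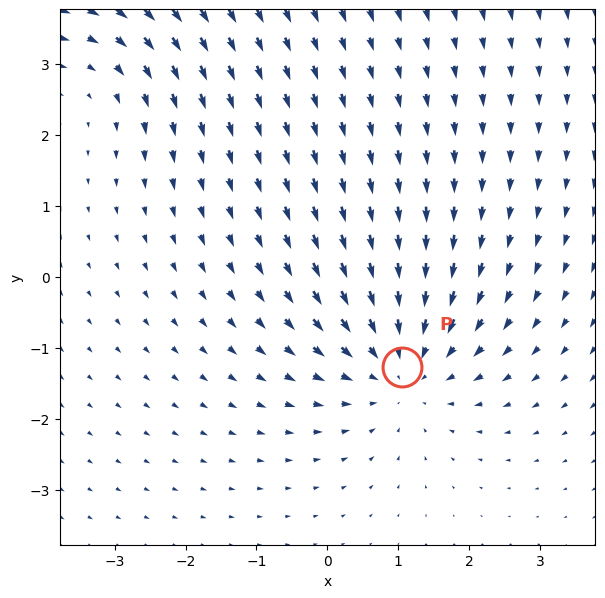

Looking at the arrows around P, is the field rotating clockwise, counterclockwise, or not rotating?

Near P at (1.0, -1.3) the arrows show no circulation. The curl there is ≈0.

not rotating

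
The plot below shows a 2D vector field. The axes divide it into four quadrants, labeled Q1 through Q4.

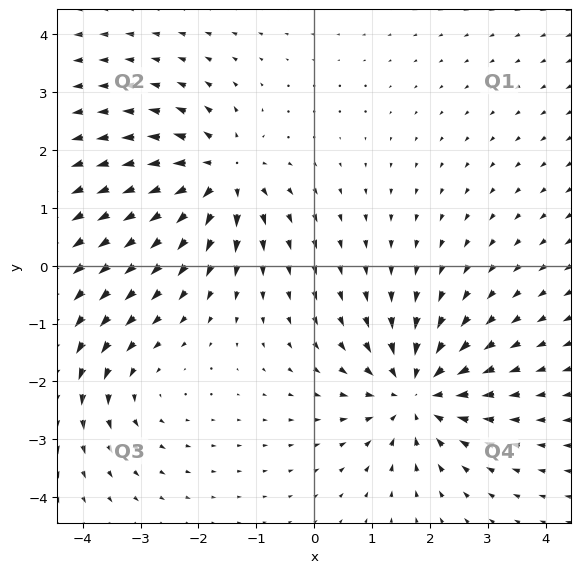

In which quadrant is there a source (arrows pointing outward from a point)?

The source sits at approximately (-1.6, 1.6), which lies in quadrant Q2. The divergence there is about +5, positive as expected for a source.

Q2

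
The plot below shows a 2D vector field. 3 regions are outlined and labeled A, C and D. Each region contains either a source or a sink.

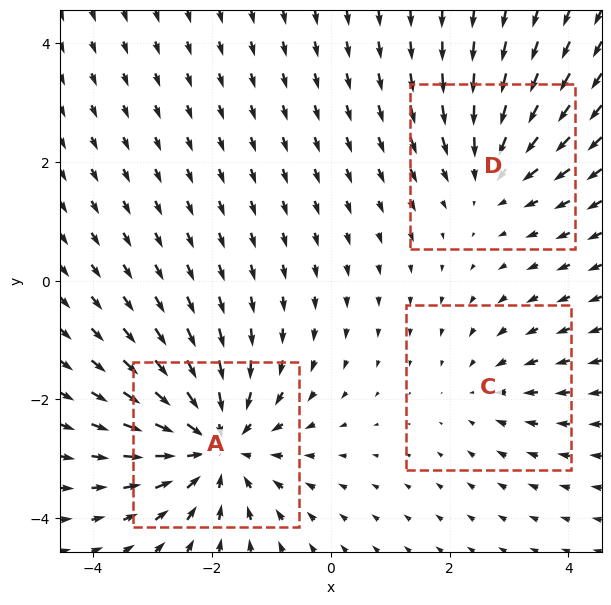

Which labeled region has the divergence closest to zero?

C

Divergence at each region's feature centre — A: about -4, C: about -2, D: about -3. Region C is closest to zero.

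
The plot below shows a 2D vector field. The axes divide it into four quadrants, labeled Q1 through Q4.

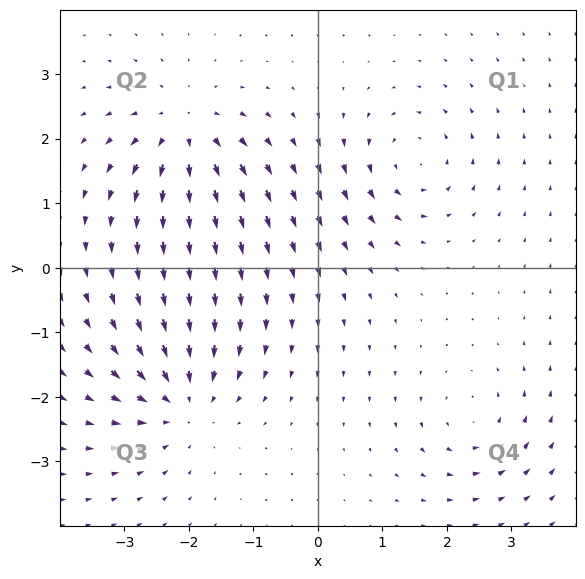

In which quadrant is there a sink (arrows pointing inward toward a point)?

Q3

The sink sits at approximately (-2.1, -2.1), which lies in quadrant Q3. The divergence there is about -6, negative as expected for a sink.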